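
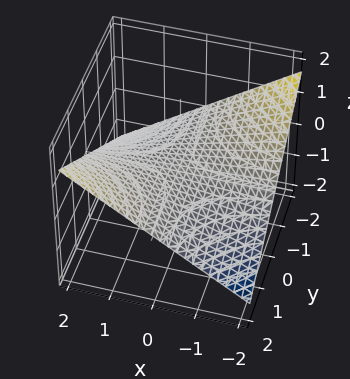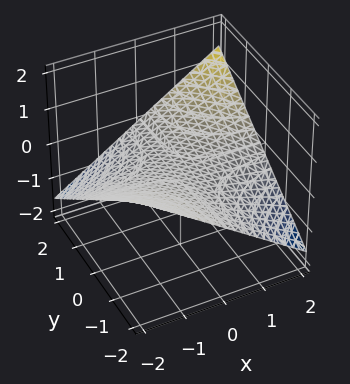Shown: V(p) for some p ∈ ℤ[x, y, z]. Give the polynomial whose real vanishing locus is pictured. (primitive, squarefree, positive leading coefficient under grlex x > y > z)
First, deg p = 2. A hyperbolic paraboloid; a quadric.
Then, against the integer gridlines: every point of the x-axis in the box is on the surface; one z-axis crossing is at z = 0; the visible y-axis segment lies entirely on the surface.
Finally, matching integer coefficients to the picture gives p.

x*y - 3*z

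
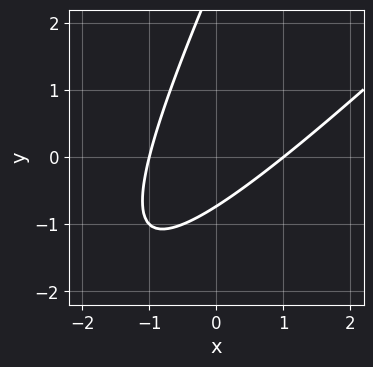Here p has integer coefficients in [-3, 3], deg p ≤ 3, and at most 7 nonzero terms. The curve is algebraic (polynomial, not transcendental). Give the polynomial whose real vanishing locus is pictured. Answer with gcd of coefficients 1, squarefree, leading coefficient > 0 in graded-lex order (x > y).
2*x^2 - 3*x*y + y^2 - 2*y - 2

The degree is 2 — a generic line meets the curve in up to 2 points.
Observable constraints: the x-axis gridline crossings are at x ∈ {-1, 1}.
Solving for integer coefficients yields p as stated.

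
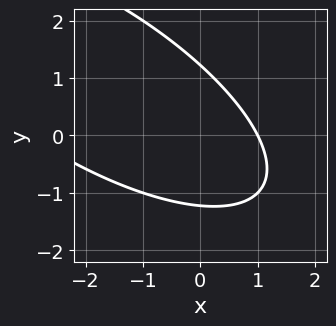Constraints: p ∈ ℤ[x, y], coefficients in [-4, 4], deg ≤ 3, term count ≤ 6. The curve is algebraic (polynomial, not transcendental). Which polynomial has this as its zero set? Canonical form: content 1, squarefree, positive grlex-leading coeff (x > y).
x^2 + 2*x*y + 2*y^2 + 2*x - 3

First, deg p = 2. A generic line meets the curve in up to 2 points.
Then, observable constraints: it meets the x-axis at x = 1 (among the integer gridlines).
Finally, fitting integer coefficients to these (and the overall shape) gives p.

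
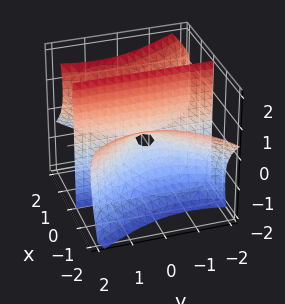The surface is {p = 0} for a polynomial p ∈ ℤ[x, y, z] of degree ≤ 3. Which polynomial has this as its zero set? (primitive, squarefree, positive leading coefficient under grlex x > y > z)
3*x^3 + 3*x^2*z - 2*x*y^2 + 2*x*y*z - 3*x*z^2

First, the picture has 2 separate pieces. Treating them together as one polynomial.
Then, degree: the shape is more complex than any degree-2 surface, so deg p = 3.
Then, against the integer gridlines: the visible z-axis segment lies entirely on the surface; every point of the y-axis in the box is on the surface.
Finally, putting this together gives p.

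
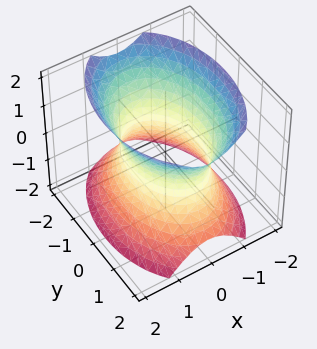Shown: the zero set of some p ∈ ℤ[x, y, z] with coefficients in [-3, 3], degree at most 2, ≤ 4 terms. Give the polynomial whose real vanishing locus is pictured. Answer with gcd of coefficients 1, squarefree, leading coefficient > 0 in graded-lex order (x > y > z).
1. The degree is 2 — an hourglass — one-sheet hyperboloid; a quadric.
2. Symmetries: mirror symmetry y ↦ −y ⇒ only even powers of y; mirror symmetry x ↦ −x ⇒ only even powers of x; it's symmetric under z → −z, forcing even powers of z.
3. Against the integer gridlines: the x-axis gridline crossings are at x ∈ {-1, 1}; the surface avoids every integer z-axis point in the box.
4. Together with the visible shape, these determine p as stated.

2*x^2 + y^2 - z^2 - 2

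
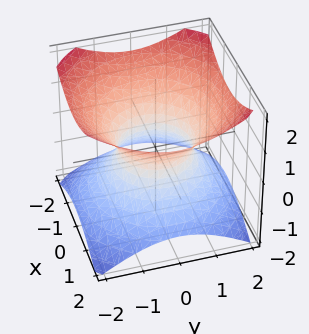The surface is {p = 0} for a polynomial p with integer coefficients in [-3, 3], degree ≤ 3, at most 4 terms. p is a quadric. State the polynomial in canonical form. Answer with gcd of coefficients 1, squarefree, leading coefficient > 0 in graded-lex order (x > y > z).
2*x^2 + 2*y^2 - 3*z^2 - 2

First, deg p = 2.
Next, symmetries: mirror symmetry z ↦ −z ⇒ only even powers of z; every cross-section ⟂ z is a circle, so x, y appear only via x² + y².
Next, from the visible intercepts: the x-axis gridline crossings are at x ∈ {-1, 1}; a circular section at z = 0 has radius exactly 1; the y-axis gridline crossings are at y ∈ {-1, 1}; no z-intercept at any integer in the box.
Finally, these observations pin down the coefficients.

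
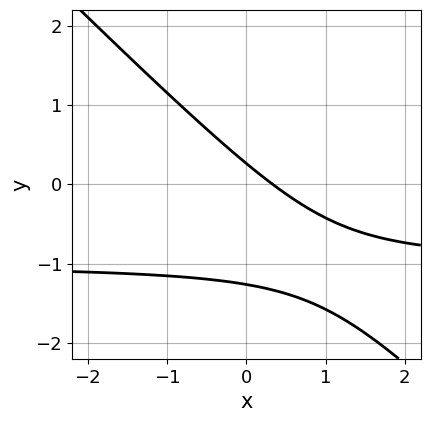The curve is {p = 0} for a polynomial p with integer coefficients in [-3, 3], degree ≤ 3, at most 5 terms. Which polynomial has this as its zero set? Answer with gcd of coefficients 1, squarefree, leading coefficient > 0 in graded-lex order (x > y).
Degree: no degree-1 curve has this shape, so deg p = 2.
Putting this together gives p.

3*x*y + 3*y^2 + 3*x + 3*y - 1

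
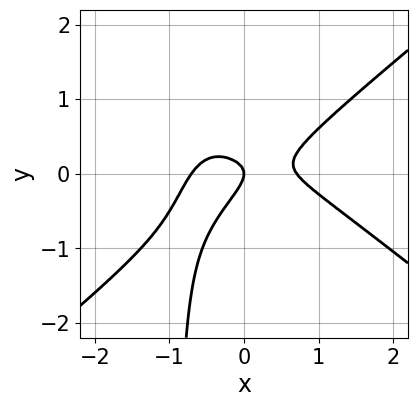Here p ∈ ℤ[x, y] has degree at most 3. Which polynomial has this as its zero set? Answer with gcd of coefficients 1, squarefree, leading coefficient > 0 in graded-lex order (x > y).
2*x^3 - 3*x*y^2 + 2*x*y - 3*y^2 - x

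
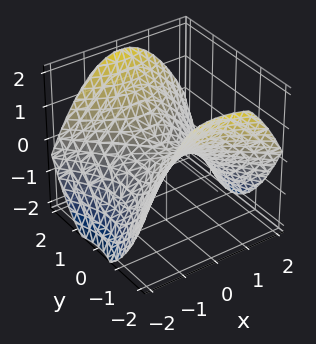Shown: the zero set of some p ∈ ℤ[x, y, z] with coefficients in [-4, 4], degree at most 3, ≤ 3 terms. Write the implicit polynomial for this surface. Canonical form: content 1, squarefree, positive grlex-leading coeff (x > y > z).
x^2 - y^2 + 2*z

1. Degree: a hyperbolic paraboloid; a quadric, so deg p = 2.
2. Symmetries: the y ↦ −y reflection is a symmetry, so y appears only in even powers; the x ↦ −x reflection is a symmetry, so x appears only in even powers.
3. Reading off the gridlines: it meets the x-axis at x = 0 (among the integer gridlines); one z-axis crossing is at z = 0; one y-axis crossing is at y = 0.
4. Putting this together gives p.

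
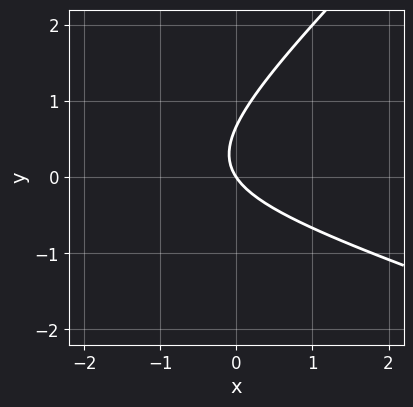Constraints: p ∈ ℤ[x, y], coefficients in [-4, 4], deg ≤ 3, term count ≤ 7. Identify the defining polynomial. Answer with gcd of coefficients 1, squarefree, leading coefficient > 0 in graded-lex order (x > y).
x^2 + 2*x*y - 3*y^2 + 3*x + 2*y

The degree is 2 — the shape is more complex than any degree-1 curve.
Against the integer gridlines: it meets the y-axis at y = 0 (among the integer gridlines); it crosses the x-axis at the gridline x = 0.
The integer polynomial consistent with all of this is the stated p.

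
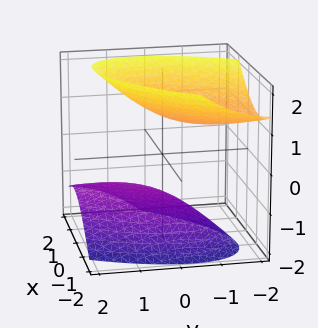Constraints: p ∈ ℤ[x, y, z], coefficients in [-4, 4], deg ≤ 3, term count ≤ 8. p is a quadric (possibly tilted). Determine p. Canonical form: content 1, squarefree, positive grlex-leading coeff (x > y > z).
3*x^2 - 3*x*y + 2*y^2 + 2*y*z - 3*z^2 + 3

1. The picture has 2 separate pieces. Treating them together as one polynomial.
2. Degree: a generic line meets the surface in up to 2 points, so deg p = 2.
3. Checking where it meets the axes: it misses every integer gridline on the y-axis; among the integer gridlines, it crosses the z-axis at z ∈ {-1, 1}; it misses every integer gridline on the x-axis.
4. Together with the visible shape, these determine p as stated.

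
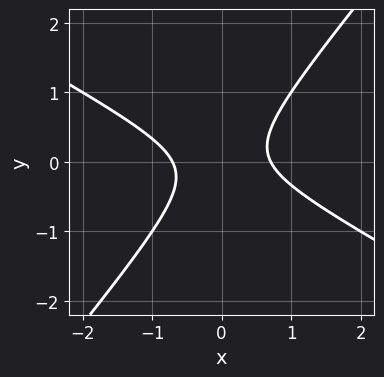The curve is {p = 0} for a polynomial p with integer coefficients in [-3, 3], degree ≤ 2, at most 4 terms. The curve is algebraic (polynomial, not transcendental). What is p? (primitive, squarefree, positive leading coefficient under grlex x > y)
2*x^2 + 2*x*y - 3*y^2 - 1

1. deg p = 2. The shape is more complex than any degree-1 curve.
2. Reading off the gridlines: no y-intercept at any integer in the box.
3. Putting this together gives p.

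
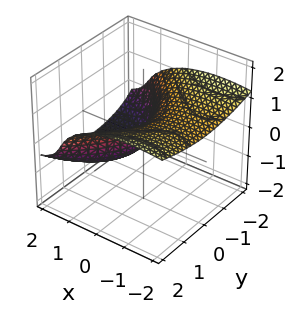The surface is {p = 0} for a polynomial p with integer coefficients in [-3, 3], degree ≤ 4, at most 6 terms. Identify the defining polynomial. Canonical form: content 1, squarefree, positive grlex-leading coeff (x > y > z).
(a) Degree: the shape is more complex than any degree-2 surface, so deg p = 3.
(b) Observable constraints: it meets the y-axis at y = 0 (among the integer gridlines); one z-axis crossing is at z = 0; it crosses the x-axis at the gridline x = 0.
(c) Fitting integer coefficients to these (and the overall shape) gives p.

x^2*z + 3*z^3 - y^2 + 3*x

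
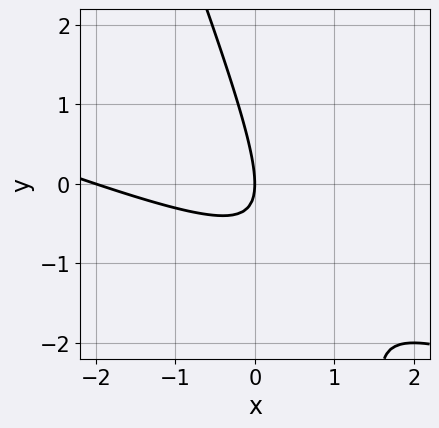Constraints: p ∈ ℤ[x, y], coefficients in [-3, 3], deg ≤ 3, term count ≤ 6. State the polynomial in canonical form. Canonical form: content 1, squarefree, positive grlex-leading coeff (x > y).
1. The degree is 2 — the shape is more complex than any degree-1 curve.
2. Observable constraints: among the integer gridlines, it crosses the x-axis at x ∈ {-2, 0}; one y-axis crossing is at y = 0.
3. Together with the visible shape, these determine p as stated.

x^2 + 3*x*y + y^2 + 2*x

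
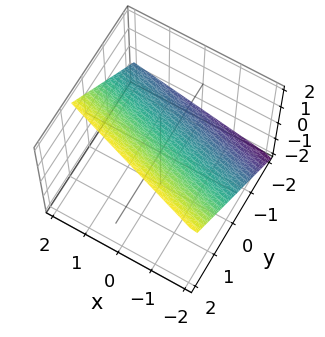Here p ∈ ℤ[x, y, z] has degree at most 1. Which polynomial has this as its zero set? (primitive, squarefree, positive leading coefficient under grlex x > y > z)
(a) The degree is 1 — every cross-section is a straight line — this is a plane.
(b) Observable constraints: it meets the x-axis at x = -2 (among the integer gridlines).
(c) These observations pin down the coefficients.

x + 3*y - 3*z + 2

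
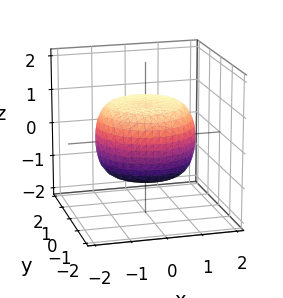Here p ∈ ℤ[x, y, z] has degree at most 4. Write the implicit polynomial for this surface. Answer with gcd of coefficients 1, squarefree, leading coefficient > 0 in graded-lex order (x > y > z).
First, deg p = 4. No degree-3 surface has this shape.
Next, symmetries: rotational symmetry about the z-axis ⇒ p depends on x, y only through x² + y².
Next, from the visible intercepts: the z-axis gridline crossings are at z ∈ {-1, 1}; a circular section at z = -1 has radius exactly 1.
Finally, matching integer coefficients to the picture gives p.

x^4 + 2*x^2*y^2 + y^4 - x^2 - y^2 + 2*z^2 - 2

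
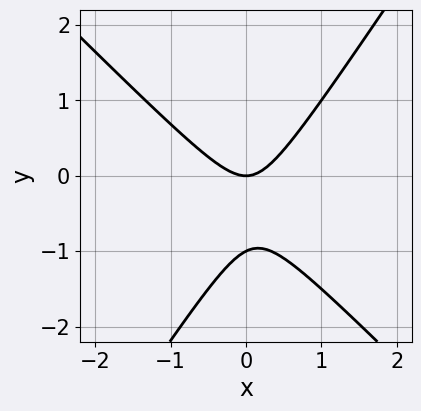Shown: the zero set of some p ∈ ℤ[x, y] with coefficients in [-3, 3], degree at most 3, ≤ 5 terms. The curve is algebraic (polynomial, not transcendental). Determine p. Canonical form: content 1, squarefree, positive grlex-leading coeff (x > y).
Degree: a generic line meets the curve in up to 2 points, so deg p = 2.
From the visible intercepts: one x-axis crossing is at x = 0; among the integer gridlines, it crosses the y-axis at y ∈ {-1, 0}.
Matching integer coefficients to the picture gives p.

3*x^2 + x*y - 2*y^2 - 2*y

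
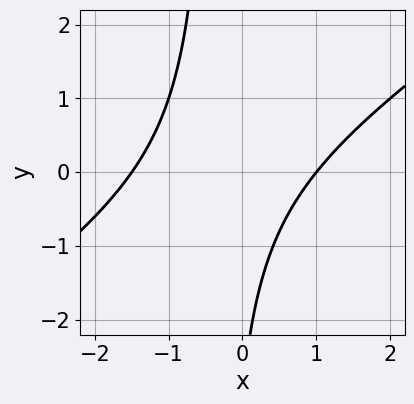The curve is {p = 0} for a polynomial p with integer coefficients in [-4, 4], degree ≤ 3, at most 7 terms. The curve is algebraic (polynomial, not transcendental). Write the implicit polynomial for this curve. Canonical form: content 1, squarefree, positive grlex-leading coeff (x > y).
2*x^2 - 3*x*y + x - y - 3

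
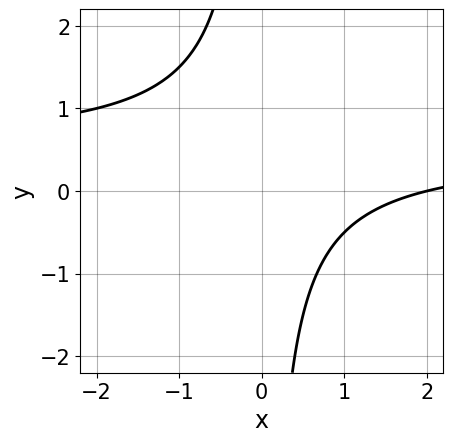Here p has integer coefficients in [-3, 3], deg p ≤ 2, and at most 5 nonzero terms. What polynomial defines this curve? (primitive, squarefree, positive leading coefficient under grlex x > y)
2*x*y - x + 2

deg p = 2. The shape is more complex than any degree-1 curve.
Observable constraints: it meets the x-axis at x = 2 (among the integer gridlines); the curve avoids every integer y-axis point in the box.
Fitting integer coefficients to these (and the overall shape) gives p.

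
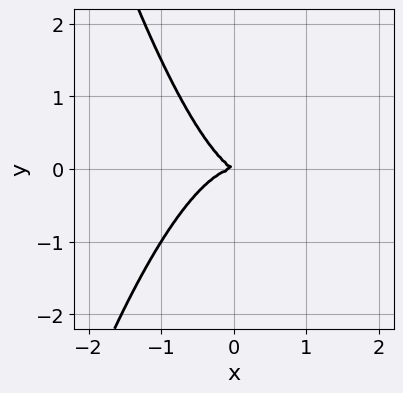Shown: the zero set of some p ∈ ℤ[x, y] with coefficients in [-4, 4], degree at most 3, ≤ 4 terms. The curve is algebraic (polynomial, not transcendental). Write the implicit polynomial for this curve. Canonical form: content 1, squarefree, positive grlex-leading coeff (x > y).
(a) The degree is 3 — the shape is more complex than any degree-2 curve.
(b) Checking where it meets the axes: one y-axis crossing is at y = 0; it meets the x-axis at x = 0 (among the integer gridlines).
(c) Assembling these constraints gives the stated polynomial.

3*x^3 + x*y + 2*y^2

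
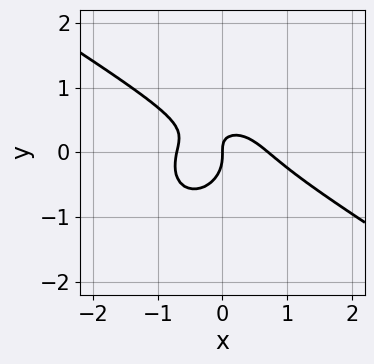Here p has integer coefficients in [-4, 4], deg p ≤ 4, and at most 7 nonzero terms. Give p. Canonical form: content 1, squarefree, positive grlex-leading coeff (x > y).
(a) Degree: the shape is more complex than any degree-2 curve, so deg p = 3.
(b) Observable constraints: it crosses the x-axis at the gridline x = 0; it meets the y-axis at y = 0 (among the integer gridlines).
(c) Putting this together gives p.

2*x^3 + 2*x^2*y + 3*y^3 + 2*x*y - x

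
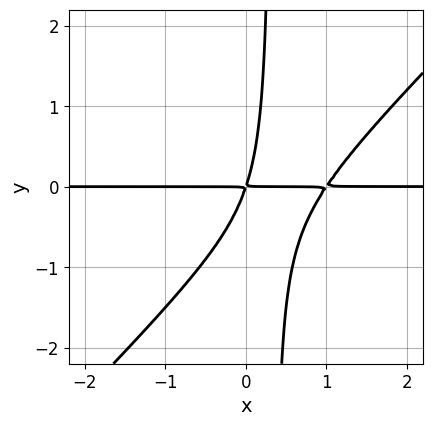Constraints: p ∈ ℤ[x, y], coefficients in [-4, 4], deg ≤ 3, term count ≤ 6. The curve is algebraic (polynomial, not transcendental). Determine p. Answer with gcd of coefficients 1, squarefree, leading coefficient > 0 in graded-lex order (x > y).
3*x^2*y - 3*x*y^2 - 3*x*y + y^2

deg p = 3.
From the visible intercepts: every point of the x-axis in the box is on the curve.
Fitting integer coefficients to these (and the overall shape) gives p.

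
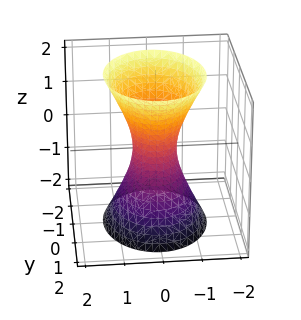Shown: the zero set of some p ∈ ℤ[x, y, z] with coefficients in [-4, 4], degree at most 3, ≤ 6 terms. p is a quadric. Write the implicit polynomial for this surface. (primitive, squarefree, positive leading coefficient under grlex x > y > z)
3*x^2 + 2*y^2 - z^2 - 1

Degree: one connected sheet with a waist; a quadric, so deg p = 2.
Symmetries: it's symmetric under x → −x, forcing even powers of x; the z ↦ −z reflection is a symmetry, so z appears only in even powers; mirror symmetry y ↦ −y ⇒ only even powers of y.
Checking where it meets the axes: it misses every integer gridline on the z-axis.
The integer polynomial consistent with all of this is the stated p.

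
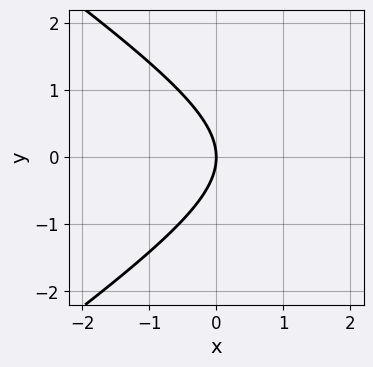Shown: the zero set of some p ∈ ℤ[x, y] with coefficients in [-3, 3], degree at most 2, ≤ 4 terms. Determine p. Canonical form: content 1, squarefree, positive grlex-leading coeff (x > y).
x^2 - 2*y^2 - 3*x

(a) Degree: the shape is more complex than any degree-1 curve, so deg p = 2.
(b) Symmetries: it's symmetric under y → −y, forcing even powers of y.
(c) Checking where it meets the axes: one y-axis crossing is at y = 0; one x-axis crossing is at x = 0.
(d) These observations pin down the coefficients.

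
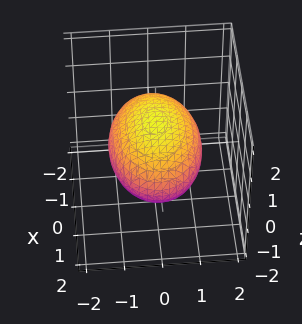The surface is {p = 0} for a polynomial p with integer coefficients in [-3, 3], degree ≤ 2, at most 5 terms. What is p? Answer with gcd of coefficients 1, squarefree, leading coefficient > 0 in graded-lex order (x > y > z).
deg p = 2. A closed, bounded, convex surface; a quadric.
Symmetries: it's symmetric under z → −z, forcing even powers of z; it's symmetric under y → −y, forcing even powers of y; the x ↦ −x reflection is a symmetry, so x appears only in even powers.
From the visible intercepts: the z-axis gridline crossings are at z ∈ {-1, 1}.
These observations pin down the coefficients.

x^2 + 2*y^2 + 3*z^2 - 3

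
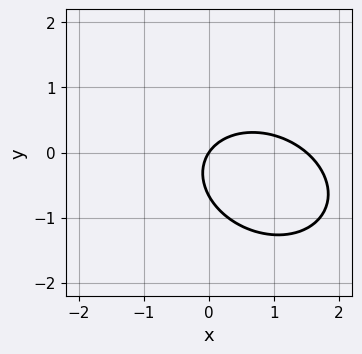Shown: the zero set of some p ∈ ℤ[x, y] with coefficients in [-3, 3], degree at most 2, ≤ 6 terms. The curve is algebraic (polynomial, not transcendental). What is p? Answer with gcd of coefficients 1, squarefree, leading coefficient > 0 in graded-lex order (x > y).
The degree is 2 — the shape is more complex than any degree-1 curve.
Against the integer gridlines: it crosses the y-axis at the gridline y = 0; it meets the x-axis at x = 0 (among the integer gridlines).
Matching integer coefficients to the picture gives p.

2*x^2 + x*y + 3*y^2 - 3*x + 2*y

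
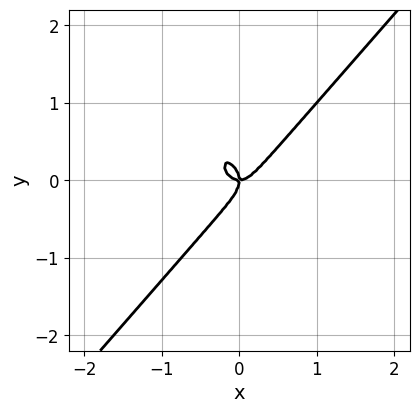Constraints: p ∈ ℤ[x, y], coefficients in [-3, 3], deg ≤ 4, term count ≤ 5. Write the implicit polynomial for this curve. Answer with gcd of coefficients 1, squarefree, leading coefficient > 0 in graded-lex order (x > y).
The degree is 3 — the shape is more complex than any degree-2 curve.
From the axis intercepts and sections: it meets the x-axis at x = 0 (among the integer gridlines); it crosses the y-axis at the gridline y = 0.
These observations pin down the coefficients.

3*x^3 - 2*y^3 - x*y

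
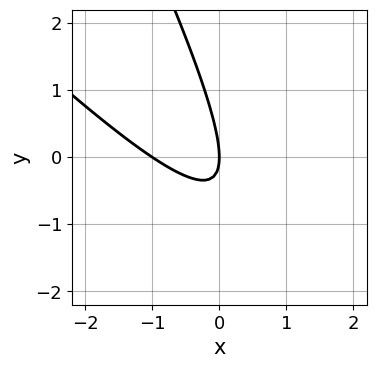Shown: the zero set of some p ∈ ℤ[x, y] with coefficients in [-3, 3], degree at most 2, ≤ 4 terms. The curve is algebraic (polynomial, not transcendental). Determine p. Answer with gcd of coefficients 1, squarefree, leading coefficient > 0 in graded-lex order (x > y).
2*x^2 + 3*x*y + y^2 + 2*x

The degree is 2 — the shape is more complex than any degree-1 curve.
From the visible intercepts: the x-axis gridline crossings are at x ∈ {-1, 0}; one y-axis crossing is at y = 0.
Matching integer coefficients to the picture gives p.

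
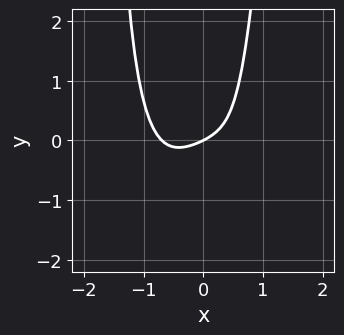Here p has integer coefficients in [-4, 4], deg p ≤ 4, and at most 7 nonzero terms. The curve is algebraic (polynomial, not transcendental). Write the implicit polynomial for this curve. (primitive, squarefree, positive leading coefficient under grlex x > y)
3*x^4 - x^3*y + 2*x*y + x - 2*y

1. deg p = 4. A generic line meets the curve in up to 4 points.
2. Against the integer gridlines: it meets the y-axis at y = 0 (among the integer gridlines); one x-axis crossing is at x = 0.
3. Putting this together gives p.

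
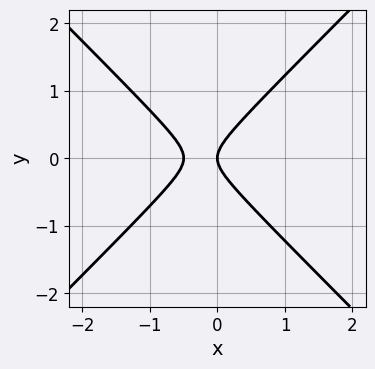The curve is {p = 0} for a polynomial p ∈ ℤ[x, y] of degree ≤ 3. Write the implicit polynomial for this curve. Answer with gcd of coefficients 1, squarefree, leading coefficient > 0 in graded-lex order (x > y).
The degree is 2 — a generic line meets the curve in up to 2 points.
Symmetries: the y ↦ −y reflection is a symmetry, so y appears only in even powers.
From the axis intercepts and sections: it meets the y-axis at y = 0 (among the integer gridlines); it crosses the x-axis at the gridline x = 0.
Matching integer coefficients to the picture gives p.

2*x^2 - 2*y^2 + x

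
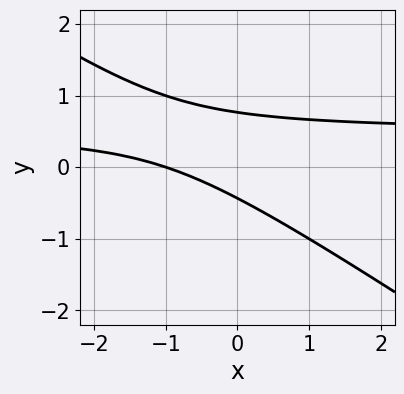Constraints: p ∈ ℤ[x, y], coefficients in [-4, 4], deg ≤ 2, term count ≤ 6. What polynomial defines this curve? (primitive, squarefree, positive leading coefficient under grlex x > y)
2*x*y + 3*y^2 - x - y - 1

1. Degree: the shape is more complex than any degree-1 curve, so deg p = 2.
2. Against the integer gridlines: one x-axis crossing is at x = -1.
3. Solving for integer coefficients yields p as stated.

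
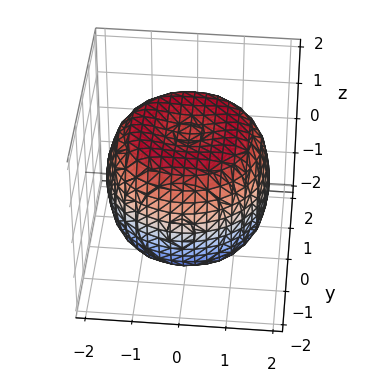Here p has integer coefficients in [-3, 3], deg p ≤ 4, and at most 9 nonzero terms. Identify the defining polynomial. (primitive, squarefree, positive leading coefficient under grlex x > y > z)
1. deg p = 4. A generic line meets the surface in up to 4 points.
2. By symmetry, the surface is invariant under rotation about z: p = q(x² + y², z).
3. Reading off the gridlines: a circular section at z = 1 has radius between 1 and 2.
4. These observations pin down the coefficients.

x^4 + 2*x^2*y^2 + y^4 - 2*x^2 - 2*y^2 + 2*z^2 - 3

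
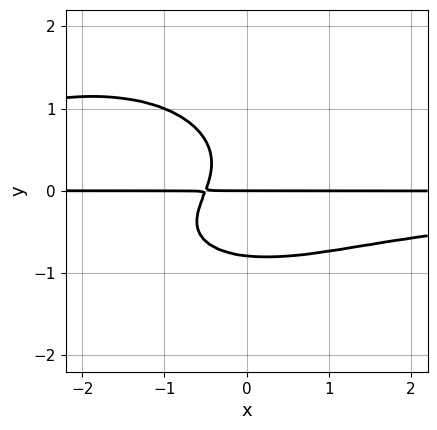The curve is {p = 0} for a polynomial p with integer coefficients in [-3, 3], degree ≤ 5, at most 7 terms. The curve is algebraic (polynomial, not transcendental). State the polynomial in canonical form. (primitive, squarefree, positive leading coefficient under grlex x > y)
x^2*y^2 + 2*y^4 + 2*x*y^2 + 2*x*y + y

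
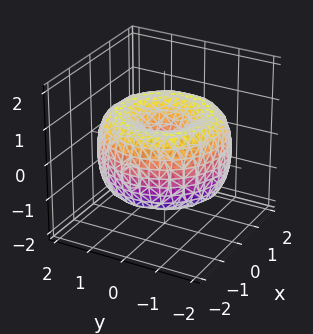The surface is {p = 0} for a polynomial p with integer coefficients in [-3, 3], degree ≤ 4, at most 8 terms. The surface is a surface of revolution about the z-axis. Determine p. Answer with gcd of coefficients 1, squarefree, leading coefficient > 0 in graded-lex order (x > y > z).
x^4 + 2*x^2*y^2 + y^4 - 3*x^2 - 3*y^2 + 2*z^2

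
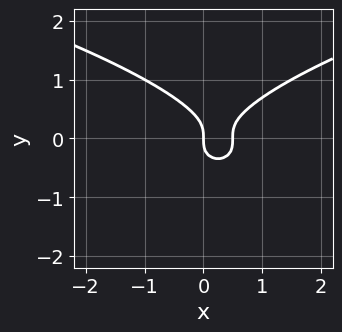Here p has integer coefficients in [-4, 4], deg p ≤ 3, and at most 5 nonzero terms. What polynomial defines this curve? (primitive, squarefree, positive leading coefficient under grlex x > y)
The degree is 3 — the shape is more complex than any degree-2 curve.
From the axis intercepts and sections: one y-axis crossing is at y = 0; it meets the x-axis at x = 0 (among the integer gridlines).
Putting this together gives p.

3*y^3 - 2*x^2 + x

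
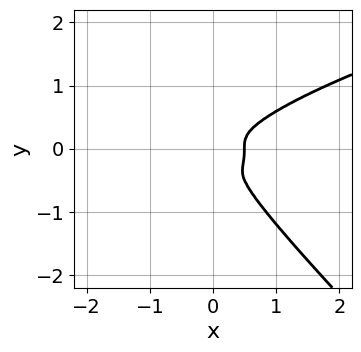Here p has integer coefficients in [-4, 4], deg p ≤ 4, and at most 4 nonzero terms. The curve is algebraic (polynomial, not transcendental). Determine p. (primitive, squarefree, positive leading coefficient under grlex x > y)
1. The degree is 4 — a generic line meets the curve in up to 4 points.
2. The integer polynomial consistent with all of this is the stated p.

3*x*y^3 + 3*y^4 - 2*x^3 + x^2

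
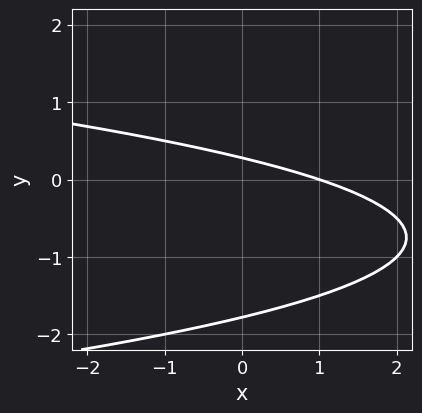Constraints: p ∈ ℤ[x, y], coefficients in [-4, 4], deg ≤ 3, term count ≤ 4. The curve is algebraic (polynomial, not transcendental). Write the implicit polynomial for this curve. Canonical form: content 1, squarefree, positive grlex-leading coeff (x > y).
2*y^2 + x + 3*y - 1

1. deg p = 2. A generic line meets the curve in up to 2 points.
2. From the visible intercepts: one x-axis crossing is at x = 1.
3. Together with the visible shape, these determine p as stated.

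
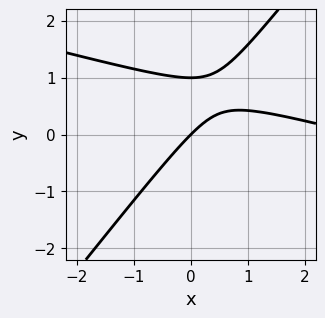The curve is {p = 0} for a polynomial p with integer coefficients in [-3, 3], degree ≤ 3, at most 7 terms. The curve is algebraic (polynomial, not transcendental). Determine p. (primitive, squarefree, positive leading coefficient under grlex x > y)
deg p = 2. A generic line meets the curve in up to 2 points.
Observable constraints: the y-axis gridline crossings are at y ∈ {0, 1}; it meets the x-axis at x = 0 (among the integer gridlines).
These observations pin down the coefficients.

x^2 + 3*x*y - 3*y^2 - 3*x + 3*y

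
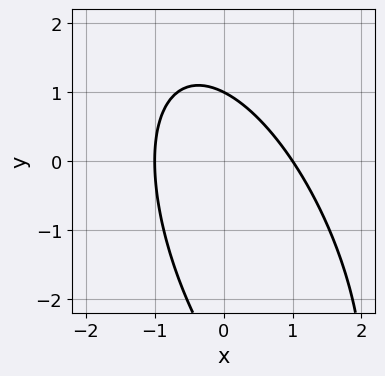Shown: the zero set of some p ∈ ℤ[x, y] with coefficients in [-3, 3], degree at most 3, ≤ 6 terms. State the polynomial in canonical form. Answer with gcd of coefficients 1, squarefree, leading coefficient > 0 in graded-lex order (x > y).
First, deg p = 2.
Then, from the visible intercepts: the x-axis gridline crossings are at x ∈ {-1, 1}; it crosses the y-axis at the gridline y = 1.
Finally, together with the visible shape, these determine p as stated.

3*x^2 + 2*x*y + y^2 + 2*y - 3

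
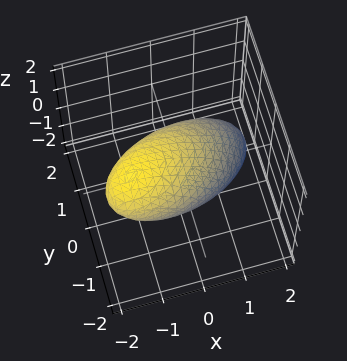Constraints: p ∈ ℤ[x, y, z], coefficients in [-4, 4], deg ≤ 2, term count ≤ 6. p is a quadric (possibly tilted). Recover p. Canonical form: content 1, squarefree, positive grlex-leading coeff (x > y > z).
2*x^2 - 2*x*y + 3*x*z + 3*y^2 + 3*z^2 - 3

1. The degree is 2 — a generic line meets the surface in up to 2 points.
2. Observable constraints: the z-axis gridline crossings are at z ∈ {-1, 1}; among the integer gridlines, it crosses the y-axis at y ∈ {-1, 1}.
3. Putting this together gives p.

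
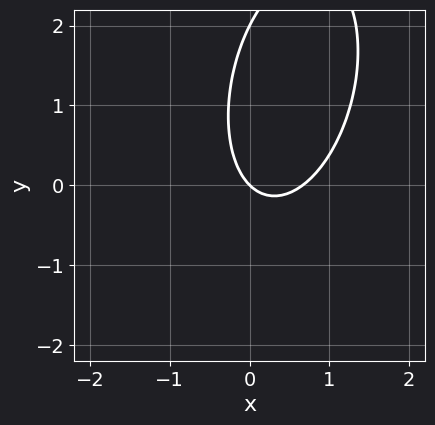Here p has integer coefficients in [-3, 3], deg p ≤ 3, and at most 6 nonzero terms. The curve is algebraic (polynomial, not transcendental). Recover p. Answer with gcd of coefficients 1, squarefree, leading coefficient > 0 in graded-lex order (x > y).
(a) Degree: the shape is more complex than any degree-1 curve, so deg p = 2.
(b) From the visible intercepts: among the integer gridlines, it crosses the y-axis at y ∈ {0, 2}; one x-axis crossing is at x = 0.
(c) Matching integer coefficients to the picture gives p.

3*x^2 - x*y + y^2 - 2*x - 2*y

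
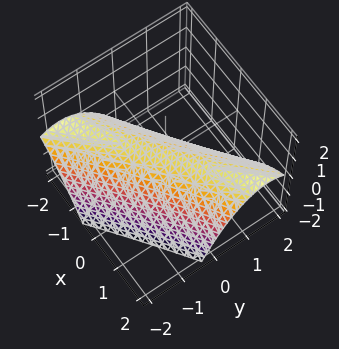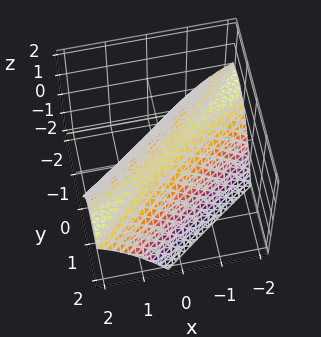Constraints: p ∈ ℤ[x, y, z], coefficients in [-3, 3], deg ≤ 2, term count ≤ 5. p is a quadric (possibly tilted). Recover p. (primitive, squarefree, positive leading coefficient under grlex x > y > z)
The degree is 2 — no degree-1 surface has this shape.
Observable constraints: one z-axis crossing is at z = 0; it meets the x-axis at x = 0 (among the integer gridlines).
Together with the visible shape, these determine p as stated.

x^2 - 3*x*y + 2*y^2 + 3*z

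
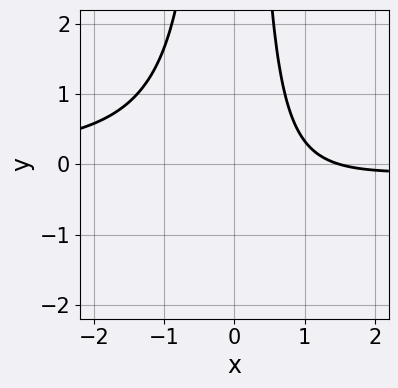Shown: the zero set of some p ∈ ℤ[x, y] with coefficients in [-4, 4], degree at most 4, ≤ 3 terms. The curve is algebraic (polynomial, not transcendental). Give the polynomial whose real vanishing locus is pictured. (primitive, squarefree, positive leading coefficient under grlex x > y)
Degree: no degree-2 curve has this shape, so deg p = 3.
Against the integer gridlines: it misses every integer gridline on the y-axis.
The integer polynomial consistent with all of this is the stated p.

3*x^2*y + 2*x - 3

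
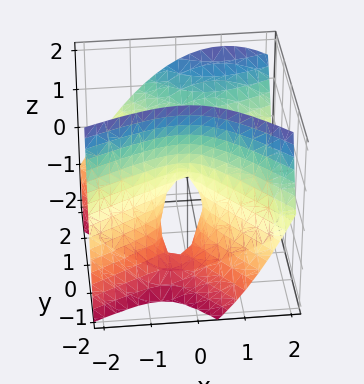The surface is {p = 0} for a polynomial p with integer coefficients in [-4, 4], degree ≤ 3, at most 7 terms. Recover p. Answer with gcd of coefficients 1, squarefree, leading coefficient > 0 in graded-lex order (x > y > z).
The degree is 2 — no degree-1 surface has this shape.
From the axis intercepts and sections: one z-axis crossing is at z = 0; it crosses the y-axis at the gridline y = 0; one x-axis crossing is at x = 0.
Solving for integer coefficients yields p as stated.

2*x^2 - 2*x*y - 3*y^2 + 3*y*z + z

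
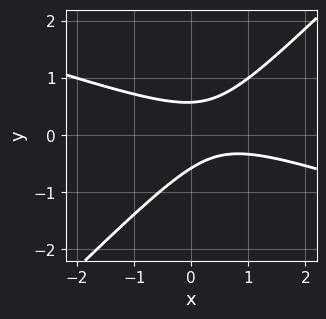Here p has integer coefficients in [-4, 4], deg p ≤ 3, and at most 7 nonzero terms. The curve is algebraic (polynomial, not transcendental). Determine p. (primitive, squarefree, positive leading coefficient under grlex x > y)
(a) Degree: the shape is more complex than any degree-1 curve, so deg p = 2.
(b) Observable constraints: it misses every integer gridline on the x-axis.
(c) Matching integer coefficients to the picture gives p.

x^2 + 2*x*y - 3*y^2 - x + 1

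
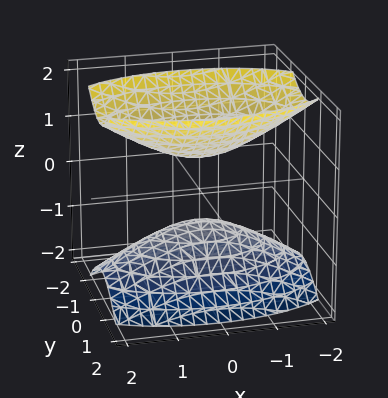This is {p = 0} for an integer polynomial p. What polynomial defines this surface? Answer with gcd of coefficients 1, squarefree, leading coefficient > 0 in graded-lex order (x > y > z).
The picture has 2 separate pieces. They look like related sheets of one shape, so recover p as a whole.
deg p = 2. Two sheets facing apart; a quadric.
Symmetries: mirror symmetry y ↦ −y ⇒ only even powers of y; it's symmetric under z → −z, forcing even powers of z; the x ↦ −x reflection is a symmetry, so x appears only in even powers.
From the axis intercepts and sections: the surface avoids every integer y-axis point in the box; it misses every integer gridline on the x-axis.
Together with the visible shape, these determine p as stated.

x^2 + 3*y^2 - 2*z^2 + 1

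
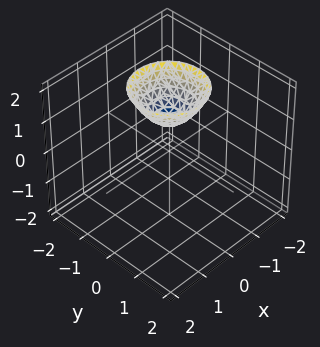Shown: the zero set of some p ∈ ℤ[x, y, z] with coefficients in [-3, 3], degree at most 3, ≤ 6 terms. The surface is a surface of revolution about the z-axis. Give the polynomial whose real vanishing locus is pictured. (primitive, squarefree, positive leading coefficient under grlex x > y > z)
deg p = 2. No degree-1 surface has this shape.
By symmetry, the z-axis is an axis of rotation, so x and y enter only as x² + y².
From the axis intercepts and sections: it meets the z-axis at z = 1 (among the integer gridlines); the surface avoids every integer x-axis point in the box.
These observations pin down the coefficients.

x^2 + y^2 - z + 1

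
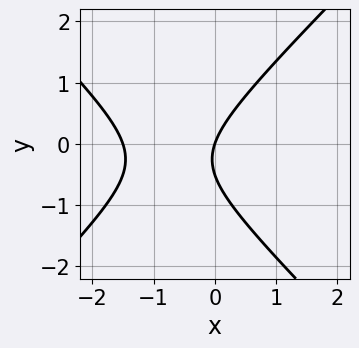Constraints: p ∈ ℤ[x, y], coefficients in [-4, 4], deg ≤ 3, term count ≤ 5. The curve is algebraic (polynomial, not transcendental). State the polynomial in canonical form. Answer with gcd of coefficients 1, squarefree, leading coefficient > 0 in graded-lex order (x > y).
1. Degree: the shape is more complex than any degree-1 curve, so deg p = 2.
2. From the axis intercepts and sections: it crosses the y-axis at the gridline y = 0; it crosses the x-axis at the gridline x = 0.
3. Matching integer coefficients to the picture gives p.

2*x^2 - 2*y^2 + 3*x - y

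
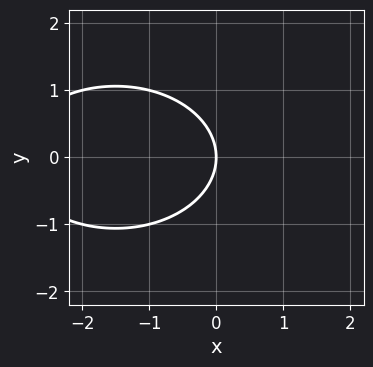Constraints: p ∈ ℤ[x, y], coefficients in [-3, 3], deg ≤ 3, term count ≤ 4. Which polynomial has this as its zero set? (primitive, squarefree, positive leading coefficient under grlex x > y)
1. Degree: the shape is more complex than any degree-1 curve, so deg p = 2.
2. Symmetries: the y ↦ −y reflection is a symmetry, so y appears only in even powers.
3. Against the integer gridlines: one y-axis crossing is at y = 0; one x-axis crossing is at x = 0.
4. Putting this together gives p.

x^2 + 2*y^2 + 3*x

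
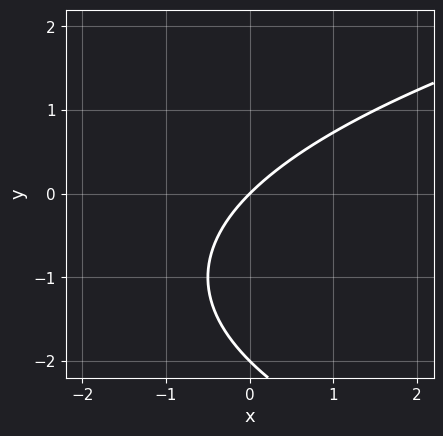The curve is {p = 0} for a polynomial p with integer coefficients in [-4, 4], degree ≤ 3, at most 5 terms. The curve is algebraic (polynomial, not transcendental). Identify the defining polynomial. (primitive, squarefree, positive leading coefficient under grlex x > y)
y^2 - 2*x + 2*y

1. The degree is 2 — a generic line meets the curve in up to 2 points.
2. Reading off the gridlines: the y-axis gridline crossings are at y ∈ {-2, 0}; one x-axis crossing is at x = 0.
3. Solving for integer coefficients yields p as stated.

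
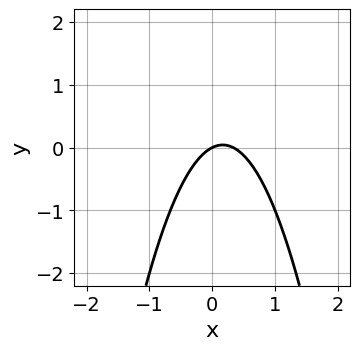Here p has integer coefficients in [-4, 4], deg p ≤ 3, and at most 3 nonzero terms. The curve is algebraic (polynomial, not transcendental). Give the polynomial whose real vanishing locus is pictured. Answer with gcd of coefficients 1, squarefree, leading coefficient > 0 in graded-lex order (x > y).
3*x^2 - x + 2*y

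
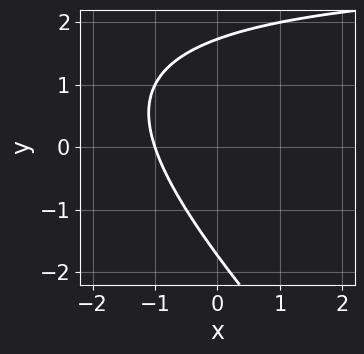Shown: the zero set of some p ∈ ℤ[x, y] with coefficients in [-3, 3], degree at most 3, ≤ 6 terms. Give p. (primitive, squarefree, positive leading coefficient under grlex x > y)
x*y + y^2 - 3*x - 3

(a) deg p = 2.
(b) Checking where it meets the axes: one x-axis crossing is at x = -1.
(c) Assembling these constraints gives the stated polynomial.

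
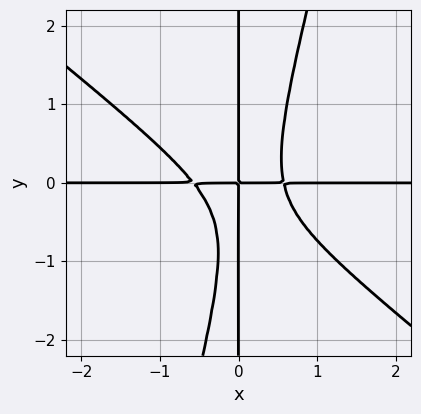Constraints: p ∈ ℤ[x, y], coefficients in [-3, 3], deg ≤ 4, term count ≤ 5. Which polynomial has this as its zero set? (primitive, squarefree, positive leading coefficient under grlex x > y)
(a) deg p = 4. The shape is more complex than any degree-3 curve.
(b) Against the integer gridlines: every point of the y-axis in the box is on the curve; the visible x-axis segment lies entirely on the curve.
(c) The integer polynomial consistent with all of this is the stated p.

3*x^3*y + 3*x^2*y^2 - x*y^3 - x*y^2 - x*y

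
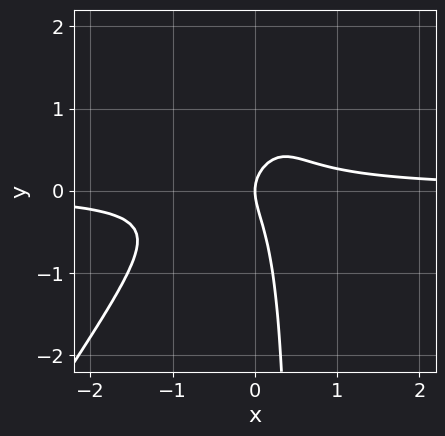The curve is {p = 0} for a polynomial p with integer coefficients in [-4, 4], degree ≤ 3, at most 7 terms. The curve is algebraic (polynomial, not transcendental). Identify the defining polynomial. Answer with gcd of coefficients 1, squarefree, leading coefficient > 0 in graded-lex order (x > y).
3*x^2*y - 2*x*y^2 + x*y + y^2 - x

1. Degree: no degree-2 curve has this shape, so deg p = 3.
2. Reading off the gridlines: it meets the x-axis at x = 0 (among the integer gridlines); one y-axis crossing is at y = 0.
3. Putting this together gives p.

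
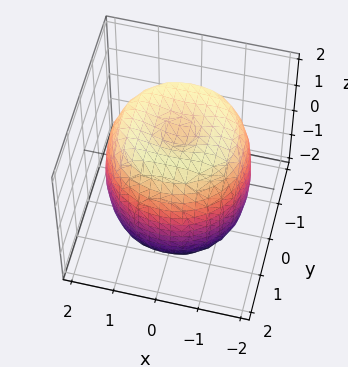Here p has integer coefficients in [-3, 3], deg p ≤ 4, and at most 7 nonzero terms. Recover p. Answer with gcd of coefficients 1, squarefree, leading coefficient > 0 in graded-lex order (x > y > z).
x^4 + 2*x^2*y^2 + y^4 - 2*x^2 - 2*y^2 + z^2 - 2

First, the degree is 4 — a generic line meets the surface in up to 4 points.
Then, by symmetry, the z-axis is an axis of rotation, so x and y enter only as x² + y².
Next, checking where it meets the axes: a circular section at z = -1 has radius between 1 and 2.
Finally, together with the visible shape, these determine p as stated.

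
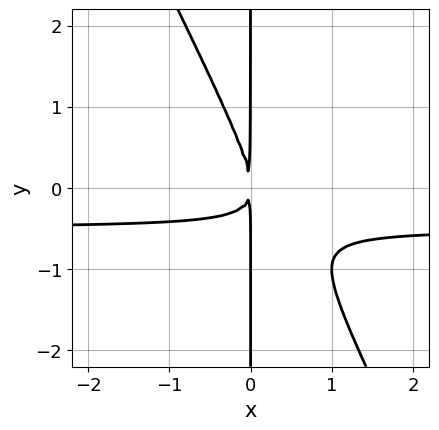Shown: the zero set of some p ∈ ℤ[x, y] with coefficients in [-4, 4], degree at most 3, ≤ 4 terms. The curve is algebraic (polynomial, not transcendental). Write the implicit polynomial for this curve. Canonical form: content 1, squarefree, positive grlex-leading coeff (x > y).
(a) Degree: a generic line meets the curve in up to 3 points, so deg p = 3.
(b) From the axis intercepts and sections: every point of the y-axis in the box is on the curve.
(c) Assembling these constraints gives the stated polynomial.

2*x^2*y + x*y^2 + x^2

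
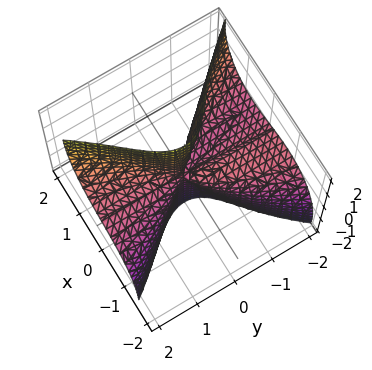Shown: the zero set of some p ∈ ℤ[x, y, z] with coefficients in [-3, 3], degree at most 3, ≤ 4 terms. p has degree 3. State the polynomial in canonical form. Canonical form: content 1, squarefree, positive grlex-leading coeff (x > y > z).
3*x^3 + 2*x*z^2 - 3*y^2*z + 2*x*y

1. The degree is 3 — no degree-2 surface has this shape.
2. From the visible intercepts: every point of the z-axis in the box is on the surface; every point of the y-axis in the box is on the surface; one x-axis crossing is at x = 0.
3. Matching integer coefficients to the picture gives p.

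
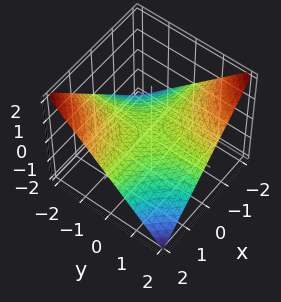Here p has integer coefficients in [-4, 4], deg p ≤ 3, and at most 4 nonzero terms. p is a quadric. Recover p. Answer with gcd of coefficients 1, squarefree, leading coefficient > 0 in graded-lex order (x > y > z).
First, degree: a hyperbolic paraboloid; a quadric, so deg p = 2.
Then, against the integer gridlines: it crosses the z-axis at the gridline z = 0; every point of the x-axis in the box is on the surface.
Finally, fitting integer coefficients to these (and the overall shape) gives p.

x*y + 2*z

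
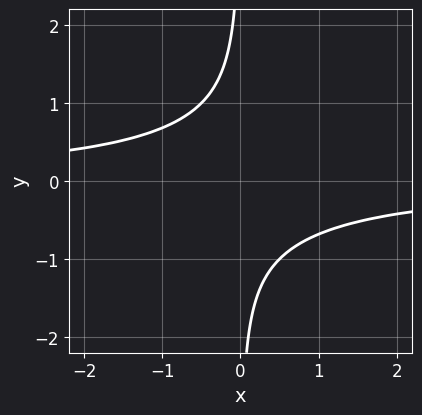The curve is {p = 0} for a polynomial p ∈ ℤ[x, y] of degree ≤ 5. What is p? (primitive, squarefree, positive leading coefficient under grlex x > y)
(a) deg p = 4. A generic line meets the curve in up to 4 points.
(b) Reading off the gridlines: no y-intercept at any integer in the box; no x-intercept at any integer in the box.
(c) These observations pin down the coefficients.

x*y^3 + x*y + 1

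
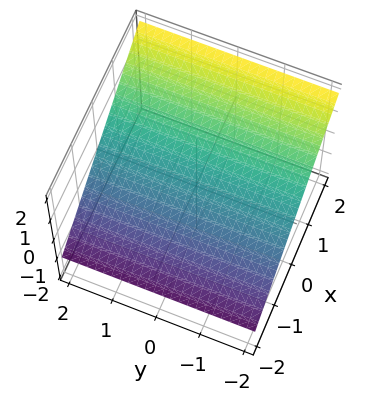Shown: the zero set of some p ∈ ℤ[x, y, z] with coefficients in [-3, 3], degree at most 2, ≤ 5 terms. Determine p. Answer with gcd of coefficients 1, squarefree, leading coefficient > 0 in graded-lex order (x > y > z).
2*x - 3*z + 2

First, degree: the surface is flat (a plane), so deg p = 1.
Next, from the visible intercepts: one x-axis crossing is at x = -1; it misses every integer gridline on the y-axis.
Finally, the integer polynomial consistent with all of this is the stated p.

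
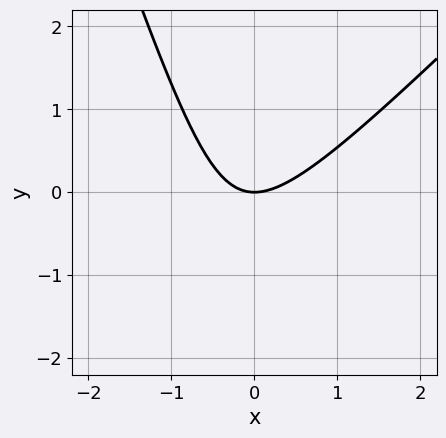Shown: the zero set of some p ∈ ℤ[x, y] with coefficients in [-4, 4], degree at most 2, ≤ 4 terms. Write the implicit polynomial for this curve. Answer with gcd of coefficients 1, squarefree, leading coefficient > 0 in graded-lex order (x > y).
1. The degree is 2 — no degree-1 curve has this shape.
2. Reading off the gridlines: one y-axis crossing is at y = 0; it meets the x-axis at x = 0 (among the integer gridlines).
3. The integer polynomial consistent with all of this is the stated p.

3*x^2 - 2*x*y - y^2 - 3*y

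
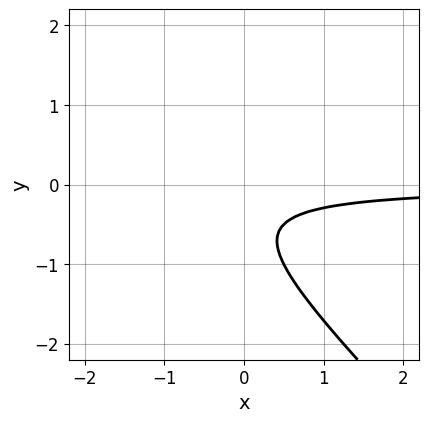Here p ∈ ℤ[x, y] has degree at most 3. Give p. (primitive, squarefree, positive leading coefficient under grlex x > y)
(a) The degree is 2 — the shape is more complex than any degree-1 curve.
(b) Observable constraints: no y-intercept at any integer in the box; no x-intercept at any integer in the box.
(c) The integer polynomial consistent with all of this is the stated p.

2*x*y + 2*y^2 + 2*y + 1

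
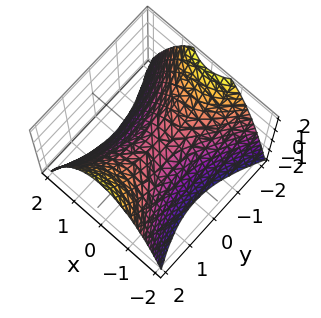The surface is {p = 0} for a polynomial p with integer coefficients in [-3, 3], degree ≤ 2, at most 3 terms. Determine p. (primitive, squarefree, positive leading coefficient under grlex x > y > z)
deg p = 2. A hyperbolic paraboloid; a quadric.
Symmetries: mirror symmetry y ↦ −y ⇒ only even powers of y; it's symmetric under x → −x, forcing even powers of x.
From the visible intercepts: one z-axis crossing is at z = 0; one y-axis crossing is at y = 0; it crosses the x-axis at the gridline x = 0.
Assembling these constraints gives the stated polynomial.

2*x^2 - y^2 + 2*z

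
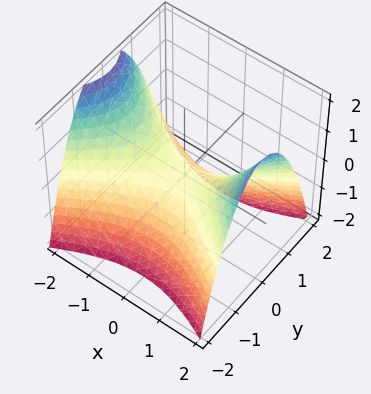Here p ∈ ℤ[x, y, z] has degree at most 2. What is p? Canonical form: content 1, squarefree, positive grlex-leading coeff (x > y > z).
1. deg p = 2. A hyperbolic paraboloid; a quadric.
2. Symmetries: it's symmetric under x → −x, forcing even powers of x; the y ↦ −y reflection is a symmetry, so y appears only in even powers.
3. From the visible intercepts: it meets the z-axis at z = 0 (among the integer gridlines); it meets the y-axis at y = 0 (among the integer gridlines); it crosses the x-axis at the gridline x = 0.
4. Matching integer coefficients to the picture gives p.

x^2 - 2*y^2 - 2*z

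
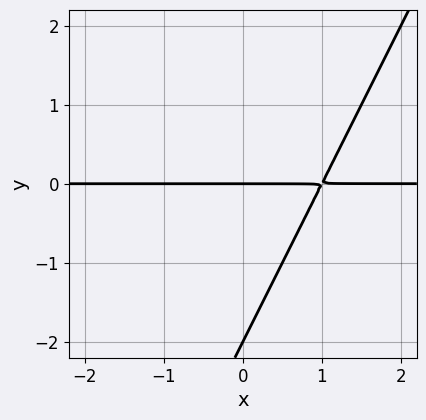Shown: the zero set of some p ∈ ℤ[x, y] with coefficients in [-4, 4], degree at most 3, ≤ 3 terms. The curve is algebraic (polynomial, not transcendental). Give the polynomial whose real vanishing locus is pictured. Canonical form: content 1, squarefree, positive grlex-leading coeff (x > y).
2*x*y - y^2 - 2*y

(a) deg p = 2. A generic line meets the curve in up to 2 points.
(b) Observable constraints: every point of the x-axis in the box is on the curve; the y-axis gridline crossings are at y ∈ {-2, 0}.
(c) Solving for integer coefficients yields p as stated.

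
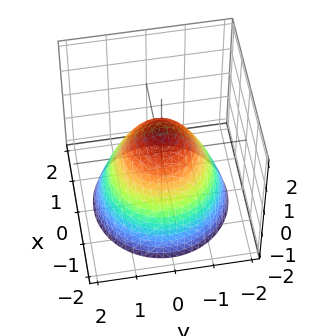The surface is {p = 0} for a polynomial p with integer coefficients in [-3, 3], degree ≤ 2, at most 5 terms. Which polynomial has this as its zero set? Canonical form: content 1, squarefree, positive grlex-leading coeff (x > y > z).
(a) The degree is 2 — the shape is more complex than any degree-1 surface.
(b) Symmetries: rotational symmetry about the z-axis ⇒ p depends on x, y only through x² + y².
(c) From the visible intercepts: the x-axis gridline crossings are at x ∈ {-1, 1}; the y-axis gridline crossings are at y ∈ {-1, 1}; a circular section at z = -1 has radius between 1 and 2; one z-axis crossing is at z = 1.
(d) Together with the visible shape, these determine p as stated.

x^2 + y^2 + z - 1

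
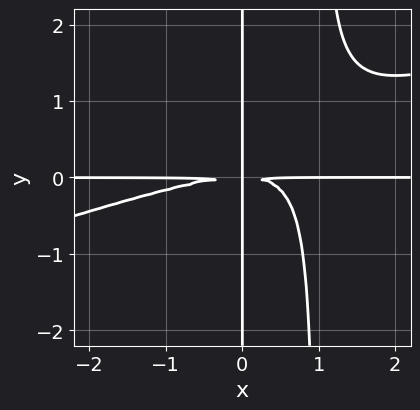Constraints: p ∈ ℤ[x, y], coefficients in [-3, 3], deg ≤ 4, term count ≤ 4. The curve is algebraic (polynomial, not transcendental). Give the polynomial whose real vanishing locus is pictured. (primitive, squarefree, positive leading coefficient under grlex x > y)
1. Degree: the shape is more complex than any degree-3 curve, so deg p = 4.
2. From the visible intercepts: the visible y-axis segment lies entirely on the curve; every point of the x-axis in the box is on the curve.
3. These observations pin down the coefficients.

x^3*y - 3*x^2*y^2 + 3*x*y^2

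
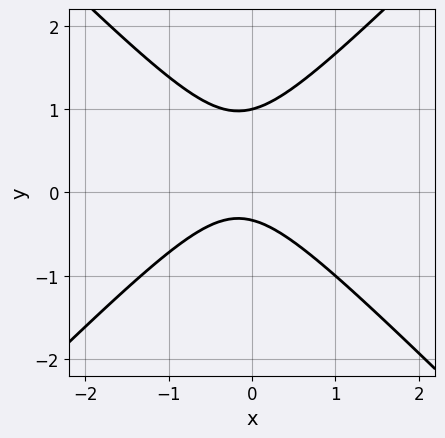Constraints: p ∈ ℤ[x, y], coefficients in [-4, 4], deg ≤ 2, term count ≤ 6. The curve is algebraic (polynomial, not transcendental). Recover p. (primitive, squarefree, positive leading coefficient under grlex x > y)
3*x^2 - 3*y^2 + x + 2*y + 1

1. Degree: no degree-1 curve has this shape, so deg p = 2.
2. From the axis intercepts and sections: it misses every integer gridline on the x-axis; it crosses the y-axis at the gridline y = 1.
3. These observations pin down the coefficients.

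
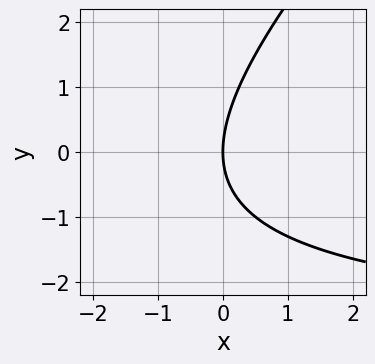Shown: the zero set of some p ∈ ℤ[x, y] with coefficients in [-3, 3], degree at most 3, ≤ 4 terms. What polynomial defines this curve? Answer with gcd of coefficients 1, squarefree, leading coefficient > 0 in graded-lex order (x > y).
x*y - y^2 + 3*x

1. The degree is 2 — no degree-1 curve has this shape.
2. From the axis intercepts and sections: it meets the y-axis at y = 0 (among the integer gridlines); one x-axis crossing is at x = 0.
3. Together with the visible shape, these determine p as stated.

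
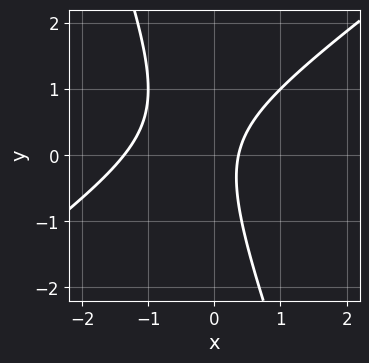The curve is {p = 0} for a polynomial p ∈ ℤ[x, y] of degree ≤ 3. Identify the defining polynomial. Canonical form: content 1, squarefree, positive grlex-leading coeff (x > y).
(a) deg p = 2. No degree-1 curve has this shape.
(b) Checking where it meets the axes: the curve avoids every integer y-axis point in the box.
(c) Together with the visible shape, these determine p as stated.

2*x^2 - 2*x*y - y^2 + 2*x - 1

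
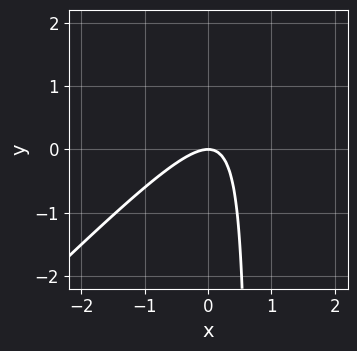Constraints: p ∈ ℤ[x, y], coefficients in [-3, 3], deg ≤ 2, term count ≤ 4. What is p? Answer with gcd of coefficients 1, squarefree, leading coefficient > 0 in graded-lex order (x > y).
3*x^2 - 3*x*y + 2*y

(a) deg p = 2.
(b) From the visible intercepts: one y-axis crossing is at y = 0; it meets the x-axis at x = 0 (among the integer gridlines).
(c) Solving for integer coefficients yields p as stated.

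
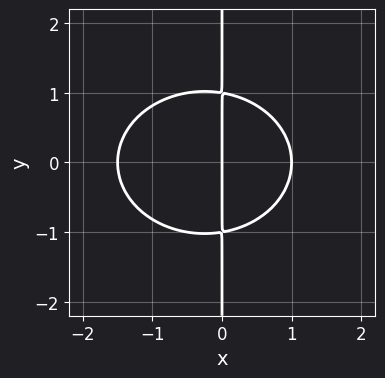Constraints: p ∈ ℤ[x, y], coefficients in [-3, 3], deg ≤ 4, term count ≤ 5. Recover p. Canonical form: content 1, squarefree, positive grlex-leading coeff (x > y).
2*x^3 + 3*x*y^2 + x^2 - 3*x

First, degree: no degree-2 curve has this shape, so deg p = 3.
Then, symmetries: the y ↦ −y reflection is a symmetry, so y appears only in even powers.
Next, reading off the gridlines: among the integer gridlines, it crosses the x-axis at x ∈ {0, 1}; every point of the y-axis in the box is on the curve.
Finally, fitting integer coefficients to these (and the overall shape) gives p.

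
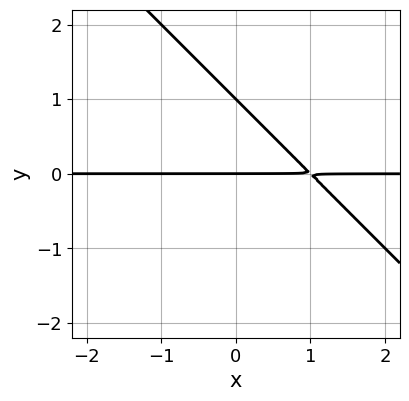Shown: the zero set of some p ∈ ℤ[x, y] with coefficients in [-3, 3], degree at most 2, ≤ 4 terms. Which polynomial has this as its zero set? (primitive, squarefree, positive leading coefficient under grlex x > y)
(a) Degree: a generic line meets the curve in up to 2 points, so deg p = 2.
(b) Against the integer gridlines: the visible x-axis segment lies entirely on the curve; among the integer gridlines, it crosses the y-axis at y ∈ {0, 1}.
(c) Together with the visible shape, these determine p as stated.

x*y + y^2 - y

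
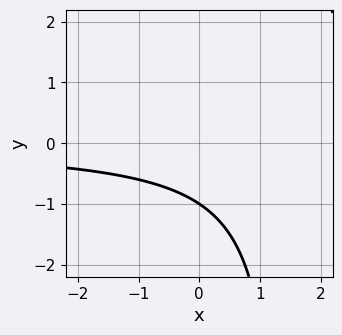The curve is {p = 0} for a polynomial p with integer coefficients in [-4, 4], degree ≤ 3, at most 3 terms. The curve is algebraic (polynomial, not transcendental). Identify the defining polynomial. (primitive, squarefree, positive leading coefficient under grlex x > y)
2*x*y - 3*y - 3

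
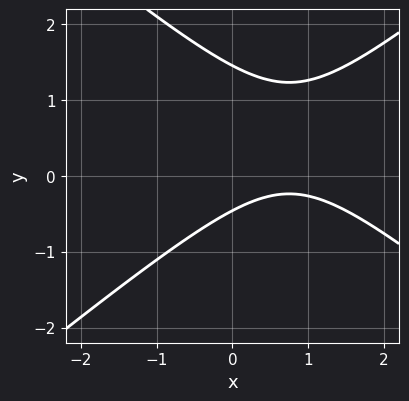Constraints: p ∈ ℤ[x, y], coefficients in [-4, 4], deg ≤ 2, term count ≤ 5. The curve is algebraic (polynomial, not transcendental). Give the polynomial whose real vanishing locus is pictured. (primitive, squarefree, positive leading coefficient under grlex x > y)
2*x^2 - 3*y^2 - 3*x + 3*y + 2

The degree is 2 — a generic line meets the curve in up to 2 points.
From the visible intercepts: it misses every integer gridline on the x-axis.
Fitting integer coefficients to these (and the overall shape) gives p.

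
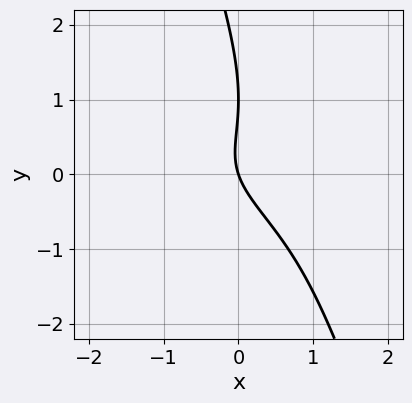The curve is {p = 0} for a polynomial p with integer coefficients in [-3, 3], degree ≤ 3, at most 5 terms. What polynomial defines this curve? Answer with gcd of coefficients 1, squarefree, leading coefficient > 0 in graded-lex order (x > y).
1. Degree: no degree-2 curve has this shape, so deg p = 3.
2. Observable constraints: among the integer gridlines, it crosses the y-axis at y ∈ {0, 1}; it crosses the x-axis at the gridline x = 0.
3. Fitting integer coefficients to these (and the overall shape) gives p.

3*x*y^2 + y^3 - 2*y^2 + 3*x + y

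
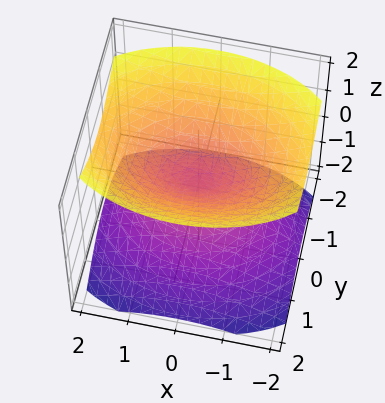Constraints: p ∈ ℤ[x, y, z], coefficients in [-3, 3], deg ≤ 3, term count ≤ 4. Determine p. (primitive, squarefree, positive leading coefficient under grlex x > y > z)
x^2 + 2*y^2 - 2*z^2

There are 2 components.
The degree is 2 — two nappes meeting at a single point; a quadric.
Symmetries: it's symmetric under y → −y, forcing even powers of y; mirror symmetry x ↦ −x ⇒ only even powers of x; the z ↦ −z reflection is a symmetry, so z appears only in even powers.
Reading off the gridlines: it meets the z-axis at z = 0 (among the integer gridlines); one y-axis crossing is at y = 0; it meets the x-axis at x = 0 (among the integer gridlines).
Fitting integer coefficients to these (and the overall shape) gives p.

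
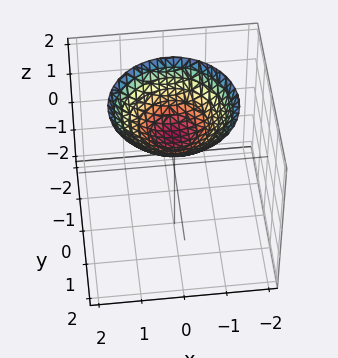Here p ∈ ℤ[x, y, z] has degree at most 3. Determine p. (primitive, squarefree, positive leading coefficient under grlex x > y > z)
deg p = 2.
By symmetry, every cross-section ⟂ z is a circle, so x, y appear only via x² + y².
From the axis intercepts and sections: the surface avoids every integer y-axis point in the box; a circular section at z = 2 has radius between 1 and 2; the surface avoids every integer x-axis point in the box; it meets the z-axis at z = 1 (among the integer gridlines).
Assembling these constraints gives the stated polynomial.

x^2 + y^2 - 2*z + 2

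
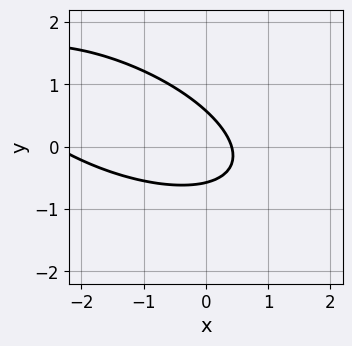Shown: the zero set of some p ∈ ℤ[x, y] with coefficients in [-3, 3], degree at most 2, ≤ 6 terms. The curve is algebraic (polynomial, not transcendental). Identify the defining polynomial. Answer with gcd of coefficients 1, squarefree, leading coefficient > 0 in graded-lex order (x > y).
First, the degree is 2 — the shape is more complex than any degree-1 curve.
Finally, matching integer coefficients to the picture gives p.

x^2 + 2*x*y + 3*y^2 + 2*x - 1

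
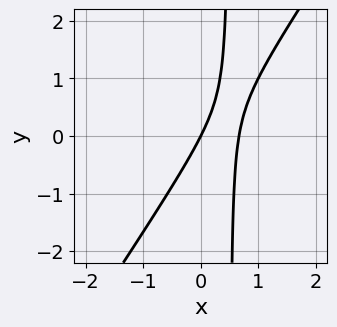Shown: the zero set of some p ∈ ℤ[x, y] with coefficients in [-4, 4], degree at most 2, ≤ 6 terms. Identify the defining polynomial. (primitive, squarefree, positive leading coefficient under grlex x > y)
First, degree: a generic line meets the curve in up to 2 points, so deg p = 2.
Then, observable constraints: it crosses the x-axis at the gridline x = 0; it meets the y-axis at y = 0 (among the integer gridlines).
Finally, together with the visible shape, these determine p as stated.

3*x^2 - 2*x*y - 2*x + y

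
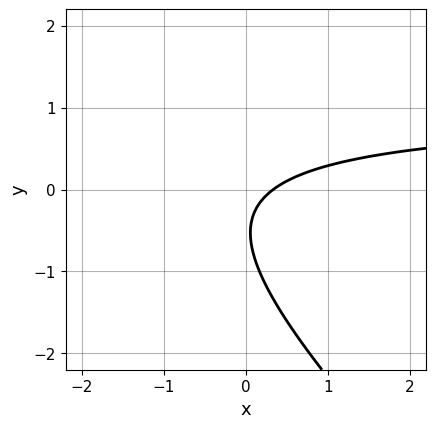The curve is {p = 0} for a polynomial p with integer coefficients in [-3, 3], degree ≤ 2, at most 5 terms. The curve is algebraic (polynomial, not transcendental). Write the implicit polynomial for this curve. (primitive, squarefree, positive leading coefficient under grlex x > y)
3*x*y + 3*y^2 - 3*x + 3*y + 1

The degree is 2 — the shape is more complex than any degree-1 curve.
Checking where it meets the axes: it misses every integer gridline on the y-axis.
The integer polynomial consistent with all of this is the stated p.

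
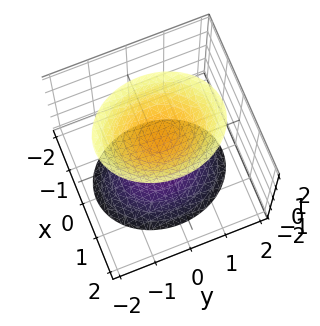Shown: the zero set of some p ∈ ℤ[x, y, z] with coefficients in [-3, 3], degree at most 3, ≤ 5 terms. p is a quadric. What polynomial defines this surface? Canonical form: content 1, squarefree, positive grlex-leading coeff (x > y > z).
3*x^2 + 2*y^2 - 2*z^2 + 3

1. I count 2 distinct pieces. They look like related sheets of one shape, so recover p as a whole.
2. The degree is 2 — two sheets facing apart; a quadric.
3. Symmetries: mirror symmetry y ↦ −y ⇒ only even powers of y; the z ↦ −z reflection is a symmetry, so z appears only in even powers; it's symmetric under x → −x, forcing even powers of x.
4. Observable constraints: it misses every integer gridline on the x-axis; the surface avoids every integer y-axis point in the box.
5. Assembling these constraints gives the stated polynomial.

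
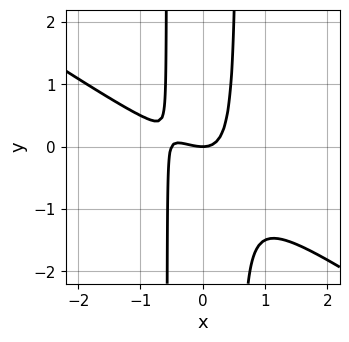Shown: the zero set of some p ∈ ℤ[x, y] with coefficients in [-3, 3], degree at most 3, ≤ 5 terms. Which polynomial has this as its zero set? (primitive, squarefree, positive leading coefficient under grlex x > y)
(a) deg p = 3.
(b) Reading off the gridlines: one y-axis crossing is at y = 0; it crosses the x-axis at the gridline x = 0.
(c) These observations pin down the coefficients.

2*x^3 + 3*x^2*y + x^2 - y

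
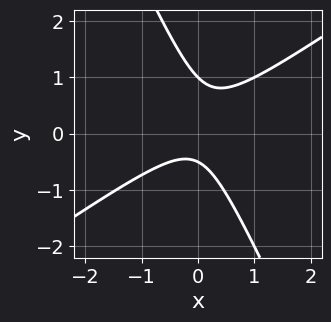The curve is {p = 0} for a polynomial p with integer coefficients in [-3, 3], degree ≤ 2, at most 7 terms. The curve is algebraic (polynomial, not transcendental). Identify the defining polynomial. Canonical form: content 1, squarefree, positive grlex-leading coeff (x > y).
The degree is 2 — the shape is more complex than any degree-1 curve.
From the axis intercepts and sections: no x-intercept at any integer in the box; it crosses the y-axis at the gridline y = 1.
The integer polynomial consistent with all of this is the stated p.

3*x^2 - 3*x*y - 2*y^2 + y + 1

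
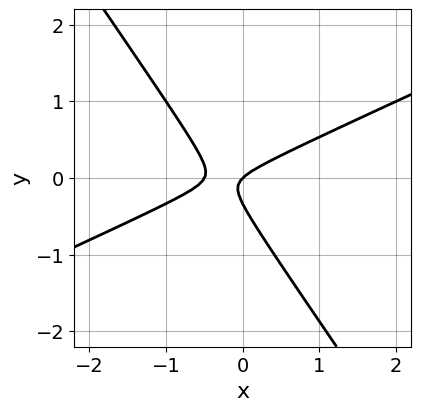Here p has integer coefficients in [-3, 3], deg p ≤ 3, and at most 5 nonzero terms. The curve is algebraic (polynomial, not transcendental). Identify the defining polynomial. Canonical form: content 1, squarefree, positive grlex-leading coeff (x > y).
First, deg p = 2. The shape is more complex than any degree-1 curve.
Next, from the visible intercepts: one y-axis crossing is at y = 0; it meets the x-axis at x = 0 (among the integer gridlines).
Finally, together with the visible shape, these determine p as stated.

2*x^2 - 3*x*y - 3*y^2 + x - y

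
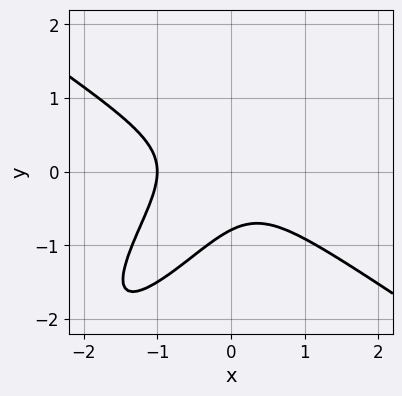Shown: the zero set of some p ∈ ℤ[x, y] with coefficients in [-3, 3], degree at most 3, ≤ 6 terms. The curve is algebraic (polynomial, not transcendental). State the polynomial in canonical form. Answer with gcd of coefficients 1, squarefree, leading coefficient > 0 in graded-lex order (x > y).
2*x^3 - 3*x*y^2 + 2*y^3 + x^2 + 1

Degree: the shape is more complex than any degree-2 curve, so deg p = 3.
Observable constraints: one x-axis crossing is at x = -1.
These observations pin down the coefficients.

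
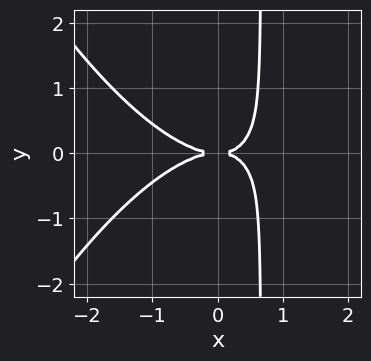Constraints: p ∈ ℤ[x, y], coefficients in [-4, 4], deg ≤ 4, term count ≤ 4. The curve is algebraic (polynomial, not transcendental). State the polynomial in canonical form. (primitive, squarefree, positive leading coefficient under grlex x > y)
x^4 + 3*x*y^2 - 2*y^2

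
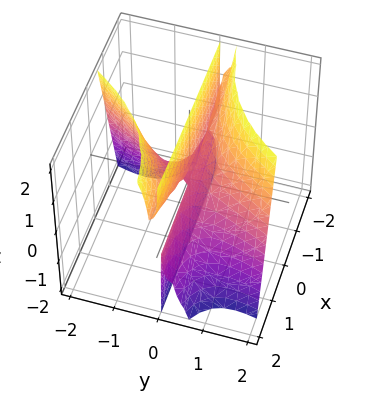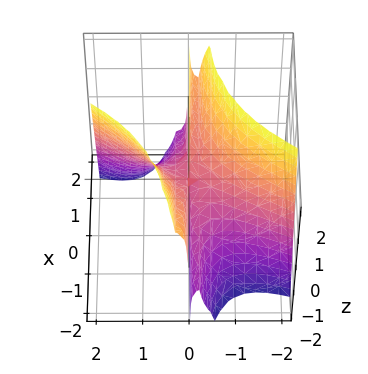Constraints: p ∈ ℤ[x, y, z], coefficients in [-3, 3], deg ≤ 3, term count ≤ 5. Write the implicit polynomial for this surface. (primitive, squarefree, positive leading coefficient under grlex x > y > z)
(a) The degree is 3 — no degree-2 surface has this shape.
(b) Checking where it meets the axes: every point of the z-axis in the box is on the surface; one y-axis crossing is at y = 0; every point of the x-axis in the box is on the surface.
(c) Matching integer coefficients to the picture gives p.

2*x*y^2 - y^3 + y*z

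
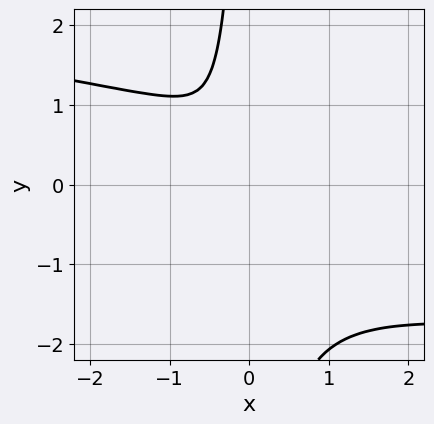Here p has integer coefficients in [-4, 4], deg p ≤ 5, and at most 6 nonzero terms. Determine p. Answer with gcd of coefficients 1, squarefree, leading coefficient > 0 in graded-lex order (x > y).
First, the degree is 4 — no degree-3 curve has this shape.
Finally, putting this together gives p.

3*x*y^3 + x^2*y + 3*x*y^2 + 3*x^2 + 3*y^2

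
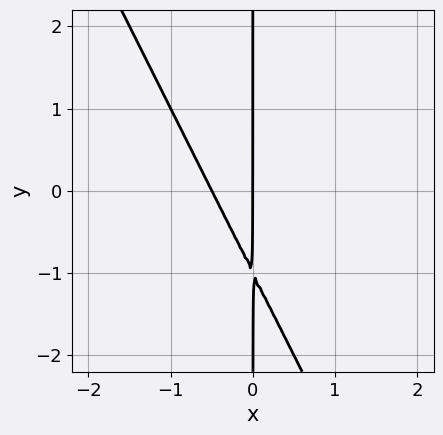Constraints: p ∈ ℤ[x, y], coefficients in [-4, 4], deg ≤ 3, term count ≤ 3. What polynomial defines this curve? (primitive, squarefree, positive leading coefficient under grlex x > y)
2*x^2 + x*y + x

1. The degree is 2 — a generic line meets the curve in up to 2 points.
2. Against the integer gridlines: every point of the y-axis in the box is on the curve; one x-axis crossing is at x = 0.
3. Putting this together gives p.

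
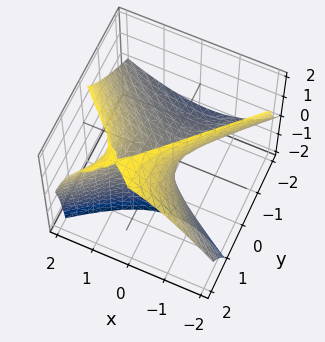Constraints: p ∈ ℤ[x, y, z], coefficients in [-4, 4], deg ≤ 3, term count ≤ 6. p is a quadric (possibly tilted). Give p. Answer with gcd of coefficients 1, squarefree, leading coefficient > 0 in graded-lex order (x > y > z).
1. deg p = 2. A generic line meets the surface in up to 2 points.
2. From the axis intercepts and sections: it meets the z-axis at z = 0 (among the integer gridlines); it meets the y-axis at y = 0 (among the integer gridlines).
3. Assembling these constraints gives the stated polynomial.

2*x^2 - x*z - 2*y^2 + 3*y*z - 2*z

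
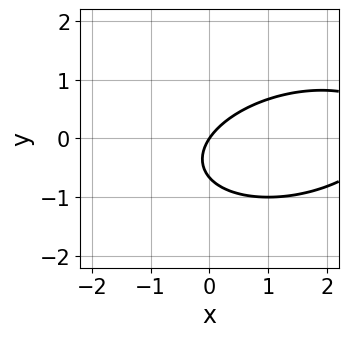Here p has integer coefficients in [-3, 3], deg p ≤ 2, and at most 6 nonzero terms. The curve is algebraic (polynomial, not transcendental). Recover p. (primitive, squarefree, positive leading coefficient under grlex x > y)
x^2 - x*y + 3*y^2 - 3*x + 2*y

(a) The degree is 2 — no degree-1 curve has this shape.
(b) From the axis intercepts and sections: it meets the y-axis at y = 0 (among the integer gridlines); it crosses the x-axis at the gridline x = 0.
(c) The integer polynomial consistent with all of this is the stated p.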